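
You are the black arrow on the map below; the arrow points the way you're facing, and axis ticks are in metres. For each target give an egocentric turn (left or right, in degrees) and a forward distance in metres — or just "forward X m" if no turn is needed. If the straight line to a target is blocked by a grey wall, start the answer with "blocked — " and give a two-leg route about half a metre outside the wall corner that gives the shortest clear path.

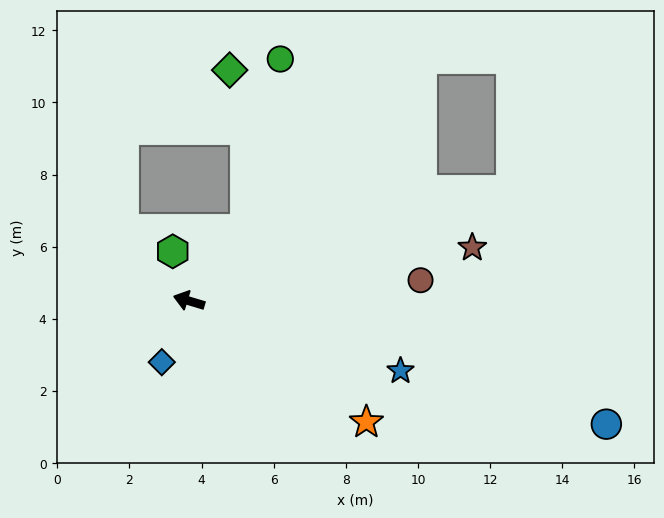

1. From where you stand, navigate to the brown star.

turn right 153°, forward 8.0 m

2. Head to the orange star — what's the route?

turn left 162°, forward 6.0 m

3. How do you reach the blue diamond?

turn left 83°, forward 1.9 m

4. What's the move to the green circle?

blocked — turn right 111°, forward 2.5 m, then turn left 26°, forward 4.8 m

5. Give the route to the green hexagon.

turn right 55°, forward 1.4 m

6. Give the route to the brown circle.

turn right 158°, forward 6.4 m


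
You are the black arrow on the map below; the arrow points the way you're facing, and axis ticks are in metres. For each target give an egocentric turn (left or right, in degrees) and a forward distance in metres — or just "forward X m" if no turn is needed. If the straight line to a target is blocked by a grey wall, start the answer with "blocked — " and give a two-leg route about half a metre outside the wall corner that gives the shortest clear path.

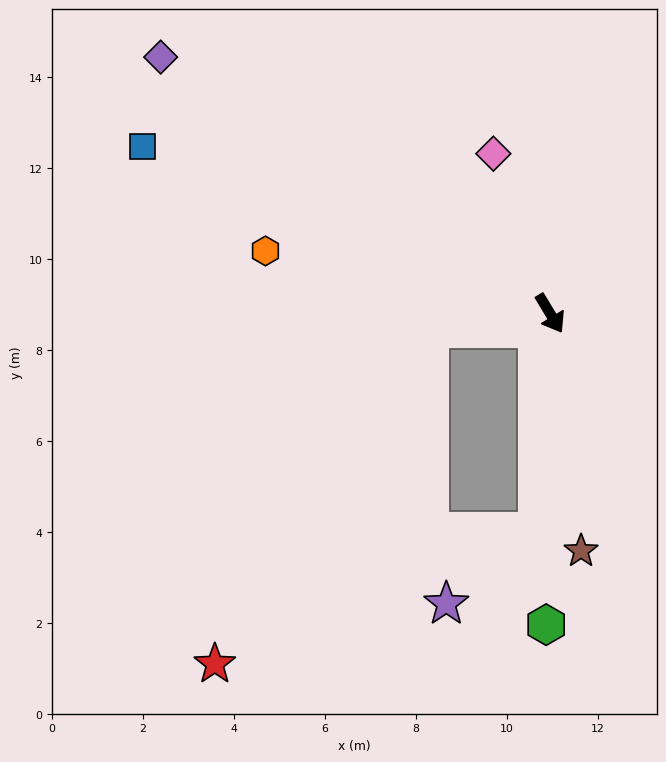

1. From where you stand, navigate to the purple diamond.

turn right 154°, forward 10.3 m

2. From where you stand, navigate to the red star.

blocked — turn right 114°, forward 2.7 m, then turn left 50°, forward 8.8 m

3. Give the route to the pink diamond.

turn left 168°, forward 3.7 m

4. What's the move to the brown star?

turn right 24°, forward 5.3 m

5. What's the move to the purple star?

blocked — turn right 34°, forward 4.8 m, then turn right 49°, forward 2.6 m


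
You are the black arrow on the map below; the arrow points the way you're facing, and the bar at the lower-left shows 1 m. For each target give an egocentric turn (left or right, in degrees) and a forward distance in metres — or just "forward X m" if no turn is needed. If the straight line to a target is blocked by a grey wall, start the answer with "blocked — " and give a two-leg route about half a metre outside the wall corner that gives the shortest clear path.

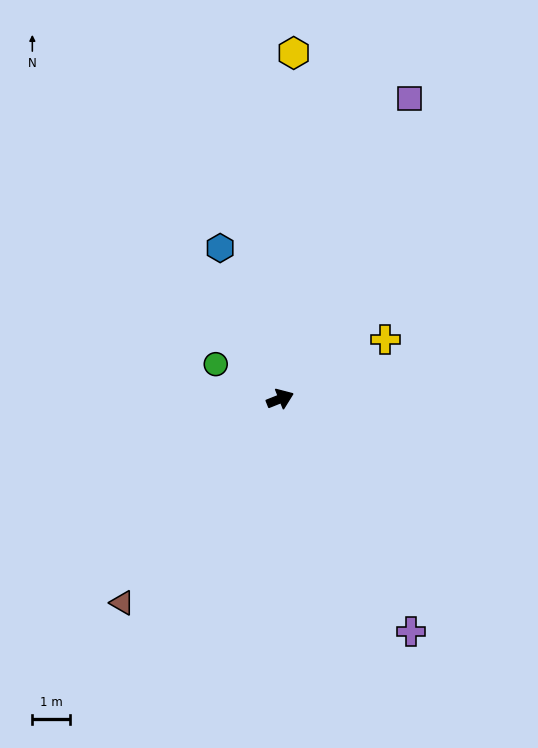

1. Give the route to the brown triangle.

turn right 150°, forward 6.8 m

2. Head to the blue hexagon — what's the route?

turn left 90°, forward 4.3 m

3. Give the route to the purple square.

turn left 45°, forward 8.6 m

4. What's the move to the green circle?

turn left 130°, forward 1.9 m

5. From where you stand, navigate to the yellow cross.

turn left 8°, forward 3.2 m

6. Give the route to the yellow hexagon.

turn left 66°, forward 9.1 m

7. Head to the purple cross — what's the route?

turn right 83°, forward 7.0 m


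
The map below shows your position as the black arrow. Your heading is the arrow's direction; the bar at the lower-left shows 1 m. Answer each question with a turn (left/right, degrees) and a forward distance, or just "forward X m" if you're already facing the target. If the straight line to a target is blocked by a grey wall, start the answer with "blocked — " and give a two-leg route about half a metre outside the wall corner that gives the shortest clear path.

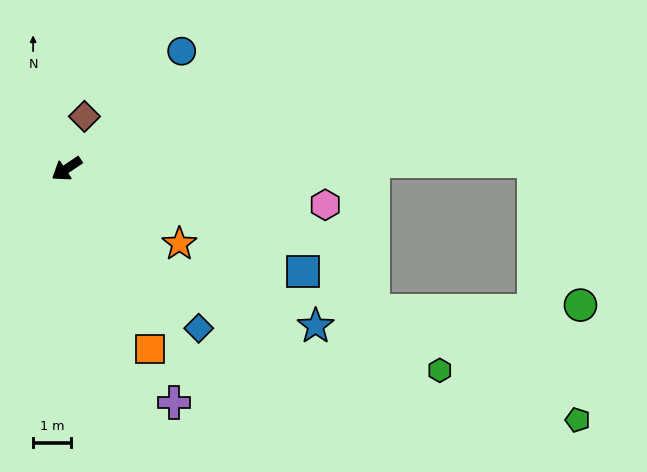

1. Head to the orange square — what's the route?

turn left 81°, forward 5.2 m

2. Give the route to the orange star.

turn left 112°, forward 3.5 m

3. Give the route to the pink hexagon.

turn left 138°, forward 6.8 m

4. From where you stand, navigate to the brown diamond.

turn right 143°, forward 1.4 m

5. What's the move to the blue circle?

turn right 168°, forward 4.3 m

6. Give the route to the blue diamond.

turn left 96°, forward 5.4 m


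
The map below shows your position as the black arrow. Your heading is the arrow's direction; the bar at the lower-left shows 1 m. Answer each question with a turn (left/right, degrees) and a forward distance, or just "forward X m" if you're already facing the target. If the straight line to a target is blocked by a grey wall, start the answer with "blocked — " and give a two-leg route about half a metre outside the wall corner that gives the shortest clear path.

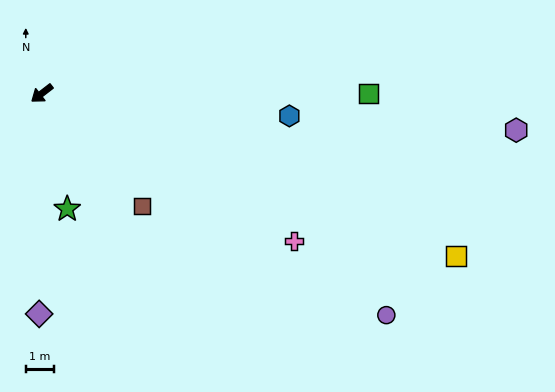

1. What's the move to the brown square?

turn left 94°, forward 5.4 m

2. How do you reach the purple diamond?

turn left 52°, forward 7.9 m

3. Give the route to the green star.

turn left 65°, forward 4.2 m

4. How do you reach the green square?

turn left 142°, forward 11.7 m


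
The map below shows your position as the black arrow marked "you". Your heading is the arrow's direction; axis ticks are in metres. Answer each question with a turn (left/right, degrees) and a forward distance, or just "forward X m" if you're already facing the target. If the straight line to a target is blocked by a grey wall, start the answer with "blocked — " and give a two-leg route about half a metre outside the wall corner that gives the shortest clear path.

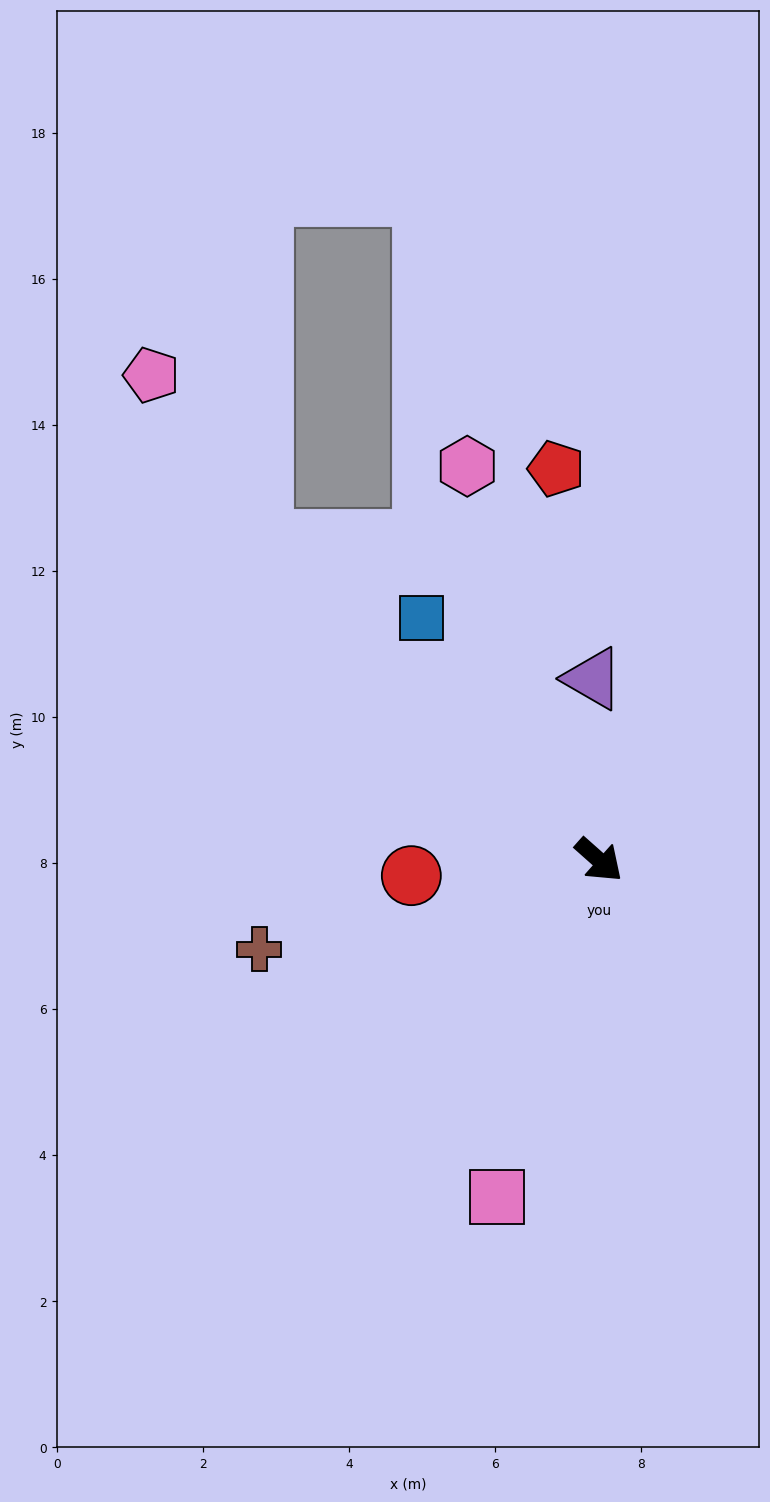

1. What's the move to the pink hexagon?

turn left 150°, forward 5.7 m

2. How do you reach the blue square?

turn left 168°, forward 4.1 m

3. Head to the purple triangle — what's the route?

turn left 134°, forward 2.5 m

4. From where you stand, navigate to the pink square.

turn right 65°, forward 4.8 m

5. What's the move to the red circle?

turn right 134°, forward 2.6 m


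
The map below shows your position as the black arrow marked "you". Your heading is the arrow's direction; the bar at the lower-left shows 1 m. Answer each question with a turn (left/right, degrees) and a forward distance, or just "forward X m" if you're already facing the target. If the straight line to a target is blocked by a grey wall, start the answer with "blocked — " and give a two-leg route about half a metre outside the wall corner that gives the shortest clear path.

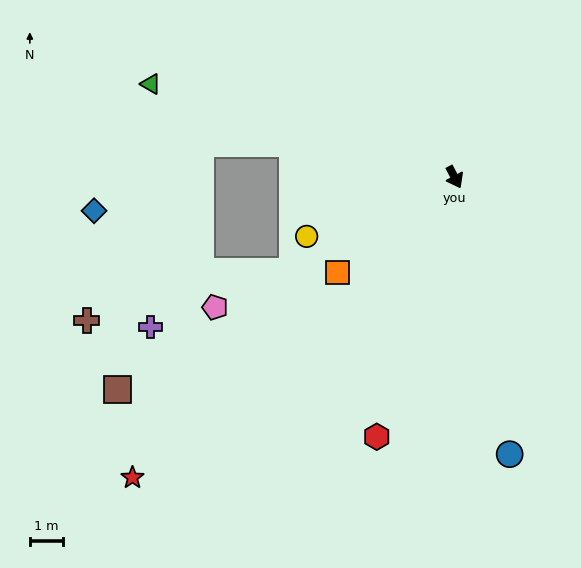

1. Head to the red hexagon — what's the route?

turn right 45°, forward 8.3 m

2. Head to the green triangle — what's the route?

turn right 135°, forward 9.7 m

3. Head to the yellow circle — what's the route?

turn right 96°, forward 4.9 m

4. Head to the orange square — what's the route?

turn right 79°, forward 4.6 m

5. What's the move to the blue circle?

turn right 17°, forward 8.6 m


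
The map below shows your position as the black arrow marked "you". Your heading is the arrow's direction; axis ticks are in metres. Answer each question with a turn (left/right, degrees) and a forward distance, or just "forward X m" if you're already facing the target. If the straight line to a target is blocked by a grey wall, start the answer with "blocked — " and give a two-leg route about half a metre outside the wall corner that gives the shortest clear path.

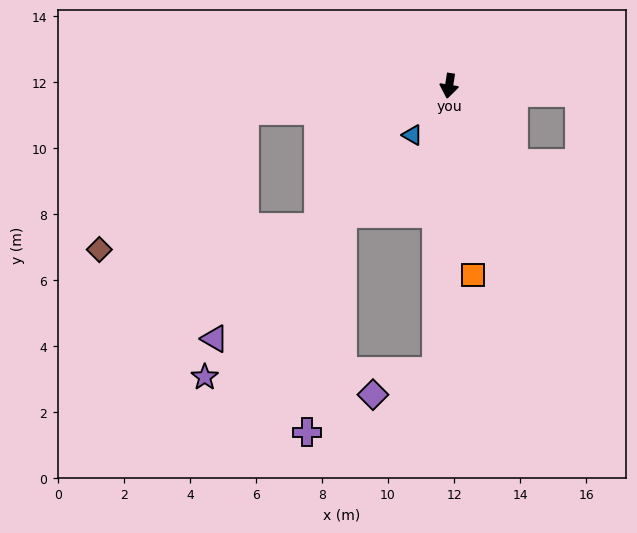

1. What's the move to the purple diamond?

blocked — turn left 6°, forward 8.6 m, then turn right 66°, forward 2.1 m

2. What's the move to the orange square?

turn left 16°, forward 5.8 m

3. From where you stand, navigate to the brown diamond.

blocked — turn right 74°, forward 6.2 m, then turn left 37°, forward 6.1 m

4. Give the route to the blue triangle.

turn right 28°, forward 1.9 m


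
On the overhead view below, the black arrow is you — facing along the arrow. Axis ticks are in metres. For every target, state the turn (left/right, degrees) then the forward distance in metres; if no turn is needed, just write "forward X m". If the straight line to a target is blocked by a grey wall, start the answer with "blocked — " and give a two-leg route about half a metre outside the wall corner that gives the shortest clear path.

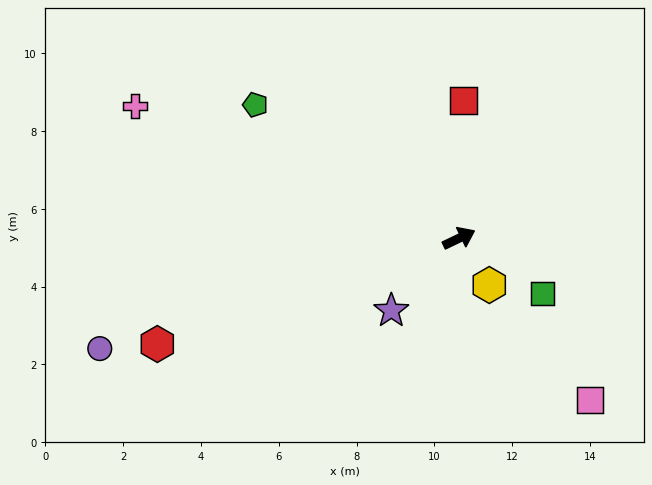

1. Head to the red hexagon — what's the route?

turn left 174°, forward 8.2 m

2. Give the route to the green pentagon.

turn left 121°, forward 6.3 m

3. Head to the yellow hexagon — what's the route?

turn right 83°, forward 1.4 m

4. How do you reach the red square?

turn left 63°, forward 3.5 m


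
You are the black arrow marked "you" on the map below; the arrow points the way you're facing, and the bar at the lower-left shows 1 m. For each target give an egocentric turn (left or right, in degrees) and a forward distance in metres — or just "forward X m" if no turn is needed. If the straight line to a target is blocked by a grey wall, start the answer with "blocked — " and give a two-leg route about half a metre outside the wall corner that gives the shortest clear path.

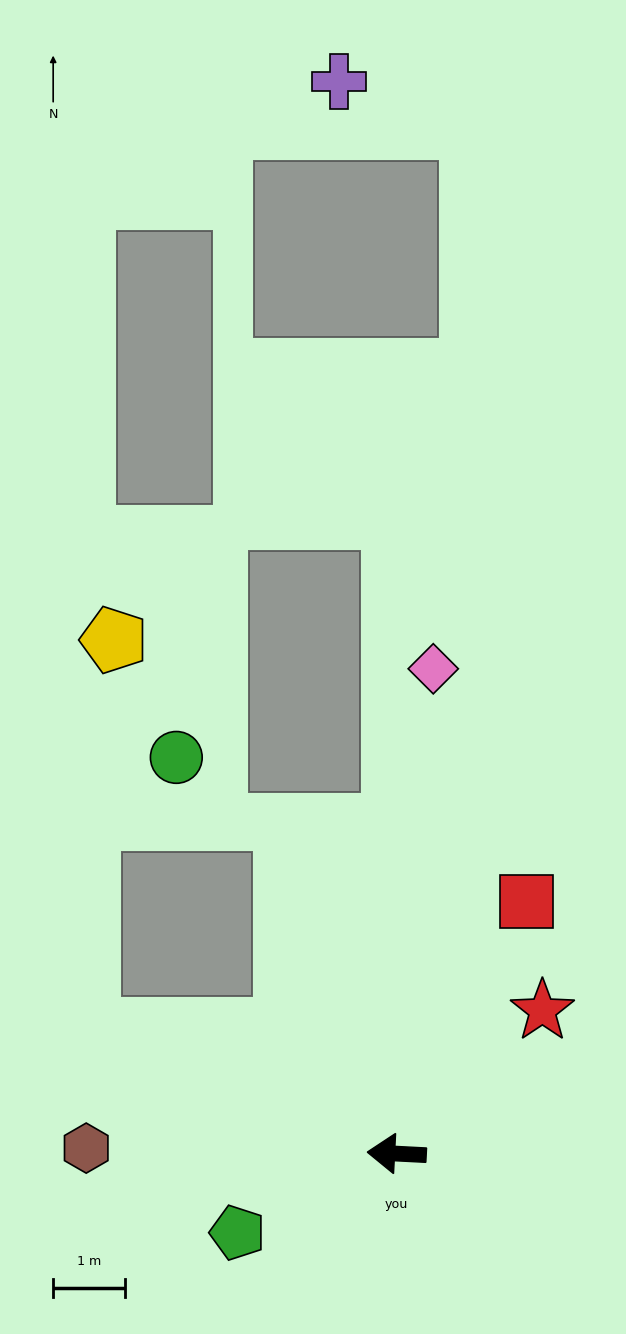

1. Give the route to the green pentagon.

turn left 29°, forward 2.5 m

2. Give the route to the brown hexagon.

forward 4.3 m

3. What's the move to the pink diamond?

turn right 91°, forward 6.8 m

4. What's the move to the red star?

turn right 133°, forward 2.8 m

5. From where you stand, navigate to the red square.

turn right 114°, forward 3.9 m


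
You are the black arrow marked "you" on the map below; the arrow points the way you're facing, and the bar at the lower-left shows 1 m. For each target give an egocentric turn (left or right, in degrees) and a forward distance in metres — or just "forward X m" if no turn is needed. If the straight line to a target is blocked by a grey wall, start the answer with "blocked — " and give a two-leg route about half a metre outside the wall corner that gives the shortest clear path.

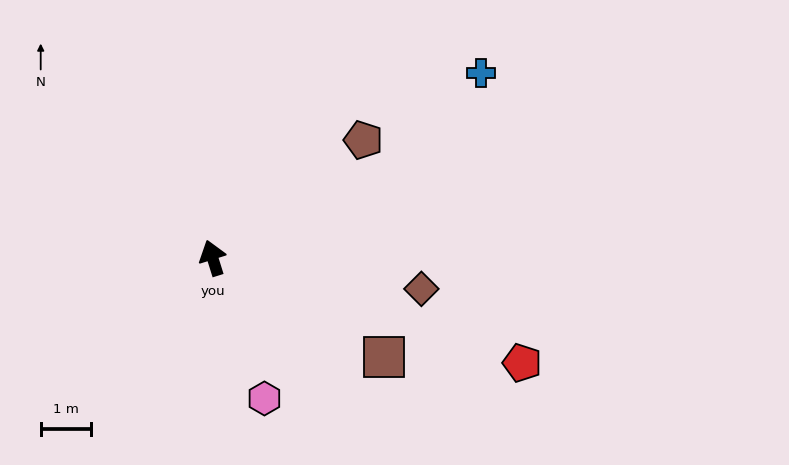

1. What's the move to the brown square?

turn right 137°, forward 4.0 m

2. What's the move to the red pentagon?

turn right 126°, forward 6.5 m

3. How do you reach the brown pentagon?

turn right 69°, forward 3.8 m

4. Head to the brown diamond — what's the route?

turn right 116°, forward 4.2 m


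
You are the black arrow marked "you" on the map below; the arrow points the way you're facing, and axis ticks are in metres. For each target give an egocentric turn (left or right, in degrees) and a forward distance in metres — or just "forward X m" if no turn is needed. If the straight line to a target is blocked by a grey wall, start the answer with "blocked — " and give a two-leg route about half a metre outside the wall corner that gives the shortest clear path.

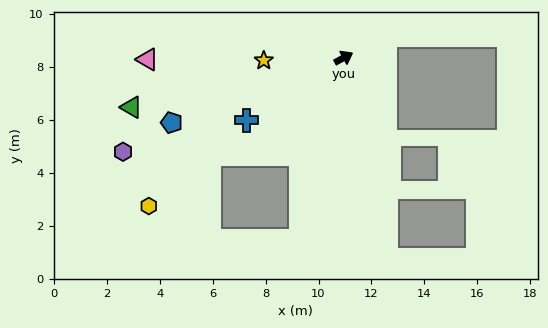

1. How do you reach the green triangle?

turn left 165°, forward 8.2 m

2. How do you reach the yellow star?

turn left 153°, forward 3.0 m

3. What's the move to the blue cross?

turn right 176°, forward 4.4 m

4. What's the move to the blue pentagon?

turn left 172°, forward 6.9 m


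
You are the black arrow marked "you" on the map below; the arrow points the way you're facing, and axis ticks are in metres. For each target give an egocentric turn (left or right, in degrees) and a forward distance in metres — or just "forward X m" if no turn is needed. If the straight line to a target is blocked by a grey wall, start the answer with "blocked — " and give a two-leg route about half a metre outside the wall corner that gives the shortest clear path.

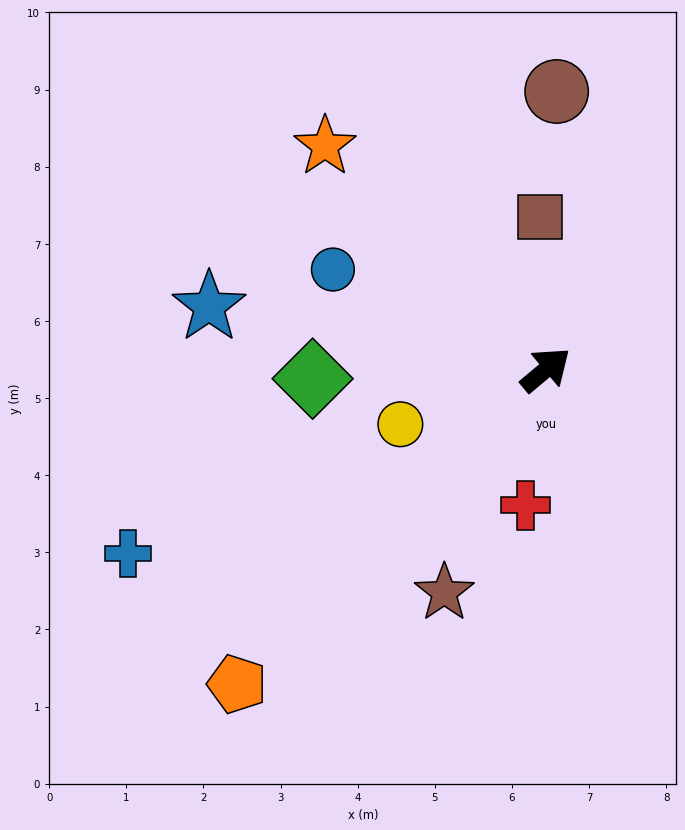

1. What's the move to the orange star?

turn left 95°, forward 4.1 m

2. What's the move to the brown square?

turn left 52°, forward 2.0 m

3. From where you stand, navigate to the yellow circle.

turn left 161°, forward 2.0 m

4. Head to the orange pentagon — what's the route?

turn right 174°, forward 5.7 m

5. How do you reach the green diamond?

turn left 142°, forward 3.0 m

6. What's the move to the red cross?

turn right 138°, forward 1.8 m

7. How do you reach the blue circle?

turn left 115°, forward 3.1 m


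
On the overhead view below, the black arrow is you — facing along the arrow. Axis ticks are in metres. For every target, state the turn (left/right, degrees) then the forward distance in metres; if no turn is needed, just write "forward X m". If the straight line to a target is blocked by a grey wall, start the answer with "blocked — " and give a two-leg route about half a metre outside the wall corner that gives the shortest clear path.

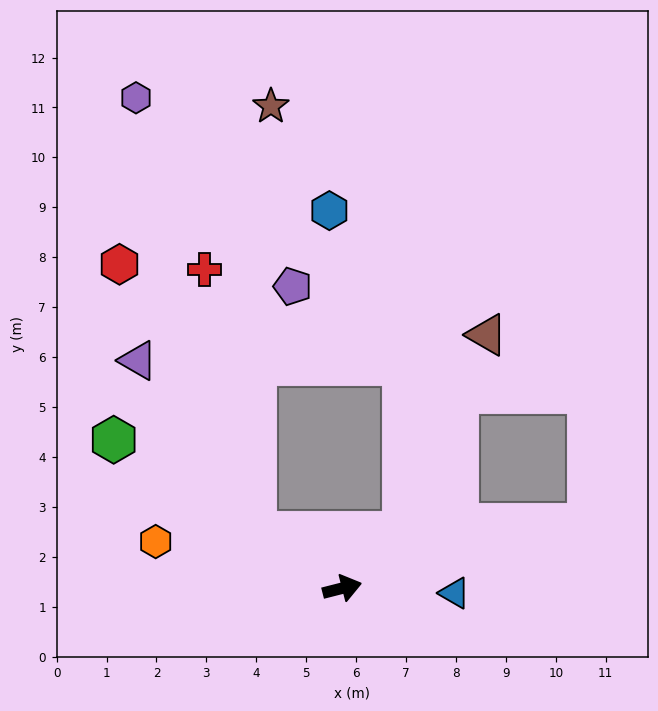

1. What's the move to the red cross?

blocked — turn left 133°, forward 2.1 m, then turn right 46°, forward 5.4 m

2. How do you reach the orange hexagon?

turn left 152°, forward 3.9 m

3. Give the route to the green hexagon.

turn left 133°, forward 5.5 m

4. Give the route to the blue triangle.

turn right 17°, forward 2.3 m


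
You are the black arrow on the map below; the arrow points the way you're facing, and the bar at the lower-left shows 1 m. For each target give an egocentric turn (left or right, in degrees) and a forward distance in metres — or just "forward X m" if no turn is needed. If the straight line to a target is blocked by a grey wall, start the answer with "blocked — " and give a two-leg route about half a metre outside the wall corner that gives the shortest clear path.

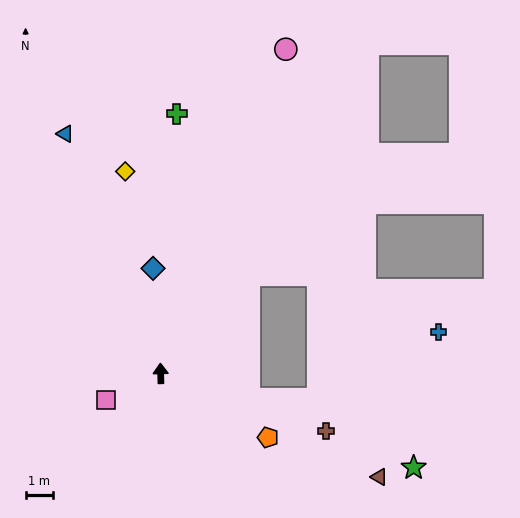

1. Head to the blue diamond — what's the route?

turn left 3°, forward 3.9 m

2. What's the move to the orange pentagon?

turn right 122°, forward 4.6 m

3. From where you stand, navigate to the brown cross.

turn right 111°, forward 6.4 m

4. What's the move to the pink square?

turn left 114°, forward 2.2 m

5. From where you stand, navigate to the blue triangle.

turn left 20°, forward 9.5 m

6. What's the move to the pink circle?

turn right 23°, forward 12.7 m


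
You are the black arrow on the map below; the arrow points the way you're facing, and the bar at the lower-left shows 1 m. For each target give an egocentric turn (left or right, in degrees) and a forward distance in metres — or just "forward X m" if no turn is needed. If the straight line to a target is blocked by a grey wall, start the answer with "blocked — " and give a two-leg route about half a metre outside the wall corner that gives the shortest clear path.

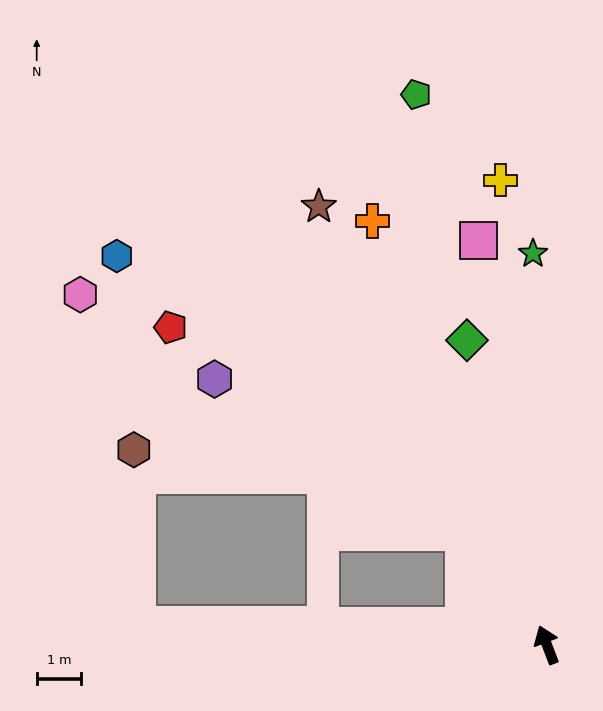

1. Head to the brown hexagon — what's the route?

blocked — turn left 66°, forward 9.3 m, then turn right 86°, forward 4.0 m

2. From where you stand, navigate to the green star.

turn right 19°, forward 8.9 m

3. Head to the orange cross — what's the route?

forward 10.4 m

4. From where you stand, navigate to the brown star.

turn left 7°, forward 11.2 m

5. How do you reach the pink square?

turn right 11°, forward 9.3 m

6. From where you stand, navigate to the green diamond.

turn right 6°, forward 7.1 m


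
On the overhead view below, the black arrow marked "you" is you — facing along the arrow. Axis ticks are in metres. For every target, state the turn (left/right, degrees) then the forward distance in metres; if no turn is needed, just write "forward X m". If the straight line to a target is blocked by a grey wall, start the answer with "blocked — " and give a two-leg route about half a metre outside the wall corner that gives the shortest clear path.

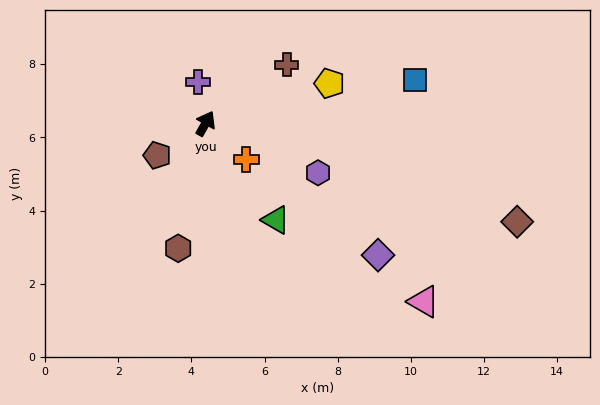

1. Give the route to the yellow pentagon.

turn right 43°, forward 3.6 m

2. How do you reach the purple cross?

turn left 39°, forward 1.1 m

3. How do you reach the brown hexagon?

turn right 163°, forward 3.5 m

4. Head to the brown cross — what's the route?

turn right 25°, forward 2.7 m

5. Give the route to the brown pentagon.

turn left 153°, forward 1.6 m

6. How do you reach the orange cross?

turn right 102°, forward 1.5 m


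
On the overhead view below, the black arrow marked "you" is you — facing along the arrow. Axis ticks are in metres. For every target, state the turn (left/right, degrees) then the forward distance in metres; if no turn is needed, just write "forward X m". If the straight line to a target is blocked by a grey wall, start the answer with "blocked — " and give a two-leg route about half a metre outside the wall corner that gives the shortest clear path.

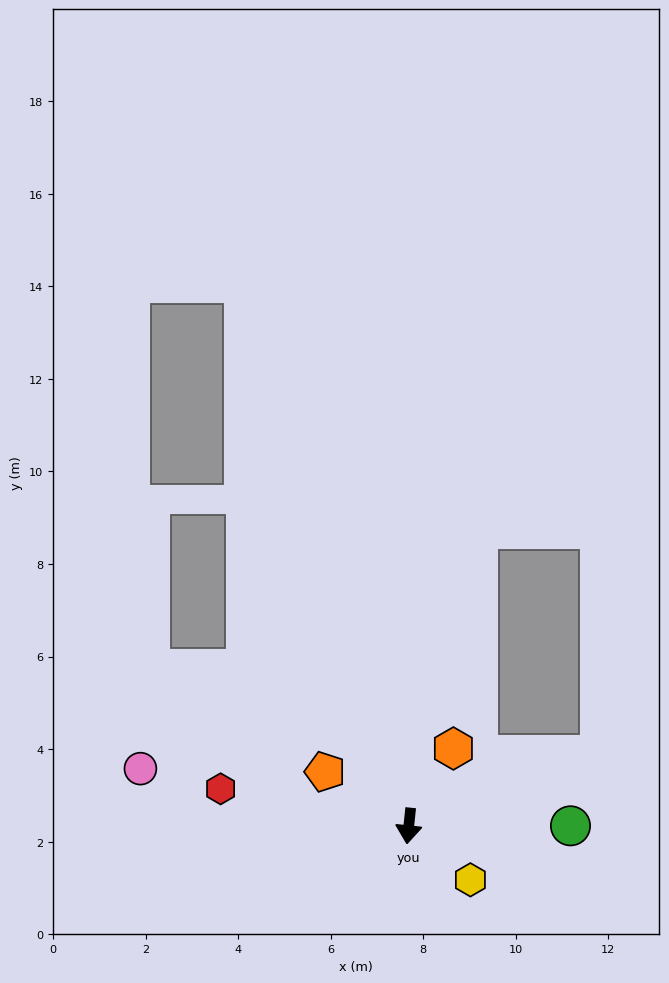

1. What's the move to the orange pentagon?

turn right 117°, forward 2.2 m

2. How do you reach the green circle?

turn left 96°, forward 3.5 m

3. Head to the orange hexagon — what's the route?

turn left 156°, forward 1.9 m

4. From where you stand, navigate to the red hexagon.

turn right 95°, forward 4.1 m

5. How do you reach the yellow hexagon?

turn left 55°, forward 1.8 m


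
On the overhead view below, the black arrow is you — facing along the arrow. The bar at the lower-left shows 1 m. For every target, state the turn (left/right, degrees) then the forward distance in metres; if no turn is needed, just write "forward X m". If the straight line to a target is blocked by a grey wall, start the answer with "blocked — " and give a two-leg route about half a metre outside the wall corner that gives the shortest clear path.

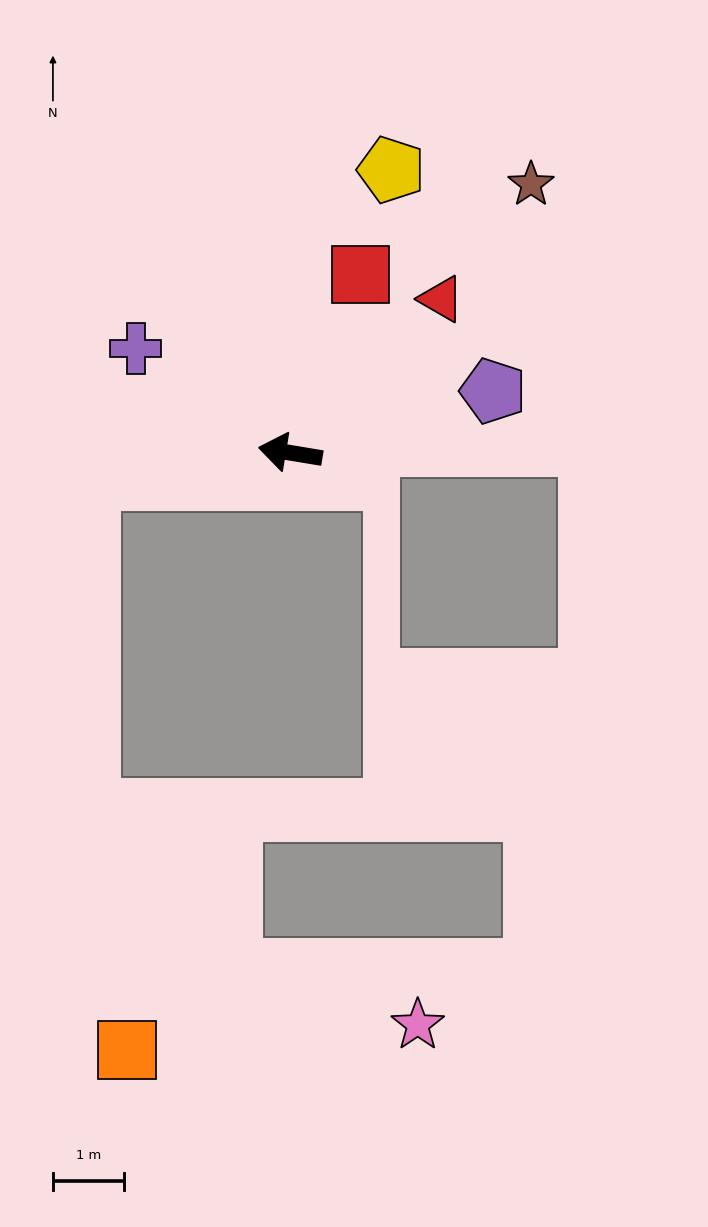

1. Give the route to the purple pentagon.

turn right 154°, forward 3.0 m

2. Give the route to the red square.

turn right 102°, forward 2.7 m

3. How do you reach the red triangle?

turn right 125°, forward 3.0 m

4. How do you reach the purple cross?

turn right 25°, forward 2.6 m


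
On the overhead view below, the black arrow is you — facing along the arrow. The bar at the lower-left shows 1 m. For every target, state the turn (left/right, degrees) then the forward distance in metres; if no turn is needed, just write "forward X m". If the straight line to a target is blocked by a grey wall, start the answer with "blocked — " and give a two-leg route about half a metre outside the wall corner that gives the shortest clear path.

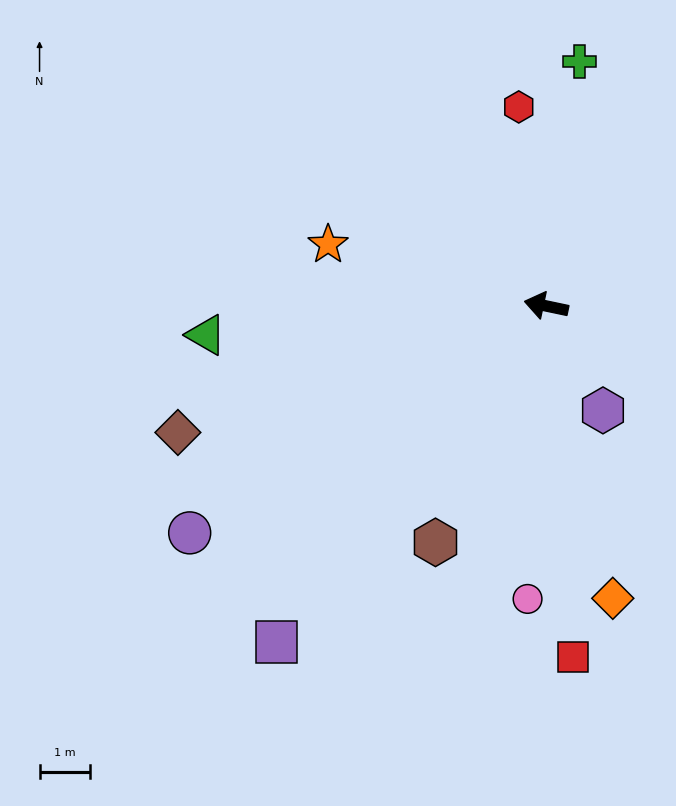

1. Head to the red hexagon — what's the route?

turn right 70°, forward 4.0 m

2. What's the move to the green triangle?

turn left 17°, forward 6.7 m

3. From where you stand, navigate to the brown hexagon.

turn left 77°, forward 5.1 m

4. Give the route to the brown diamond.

turn left 31°, forward 7.7 m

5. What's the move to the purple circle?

turn left 44°, forward 8.3 m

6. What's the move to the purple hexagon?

turn left 130°, forward 2.3 m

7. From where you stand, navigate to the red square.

turn left 106°, forward 6.9 m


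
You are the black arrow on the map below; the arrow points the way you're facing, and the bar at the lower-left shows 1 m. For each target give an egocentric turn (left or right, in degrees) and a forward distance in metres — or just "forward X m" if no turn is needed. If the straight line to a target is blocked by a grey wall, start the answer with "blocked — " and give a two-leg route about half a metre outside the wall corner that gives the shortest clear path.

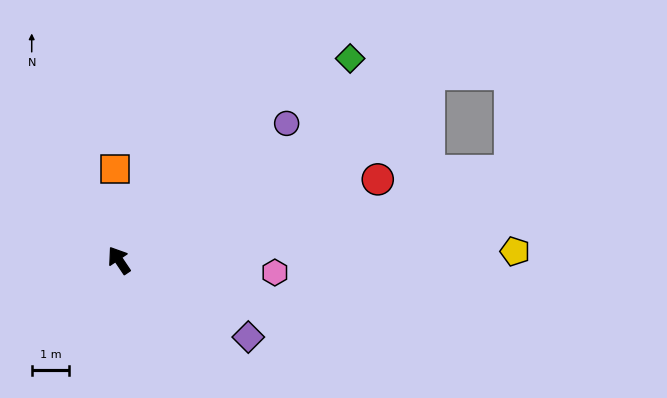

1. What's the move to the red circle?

turn right 107°, forward 7.2 m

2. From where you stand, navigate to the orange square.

turn right 31°, forward 2.4 m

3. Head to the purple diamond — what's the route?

turn right 155°, forward 4.0 m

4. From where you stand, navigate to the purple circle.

turn right 85°, forward 5.7 m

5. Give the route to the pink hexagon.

turn right 128°, forward 4.1 m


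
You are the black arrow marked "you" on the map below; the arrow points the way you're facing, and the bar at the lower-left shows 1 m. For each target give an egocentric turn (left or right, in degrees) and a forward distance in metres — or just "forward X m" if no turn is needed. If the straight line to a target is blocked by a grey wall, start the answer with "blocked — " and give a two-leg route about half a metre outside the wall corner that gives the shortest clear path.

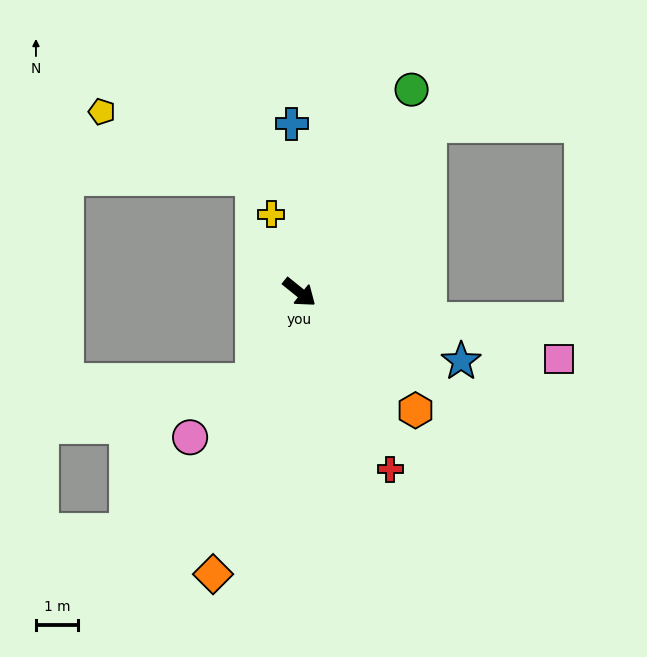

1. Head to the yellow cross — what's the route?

turn left 149°, forward 2.0 m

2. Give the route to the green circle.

turn left 100°, forward 5.6 m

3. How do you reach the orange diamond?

turn right 68°, forward 7.1 m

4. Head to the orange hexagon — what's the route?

turn right 7°, forward 4.0 m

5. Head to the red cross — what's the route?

turn right 24°, forward 4.8 m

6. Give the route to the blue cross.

turn left 131°, forward 4.0 m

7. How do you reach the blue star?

turn left 16°, forward 4.2 m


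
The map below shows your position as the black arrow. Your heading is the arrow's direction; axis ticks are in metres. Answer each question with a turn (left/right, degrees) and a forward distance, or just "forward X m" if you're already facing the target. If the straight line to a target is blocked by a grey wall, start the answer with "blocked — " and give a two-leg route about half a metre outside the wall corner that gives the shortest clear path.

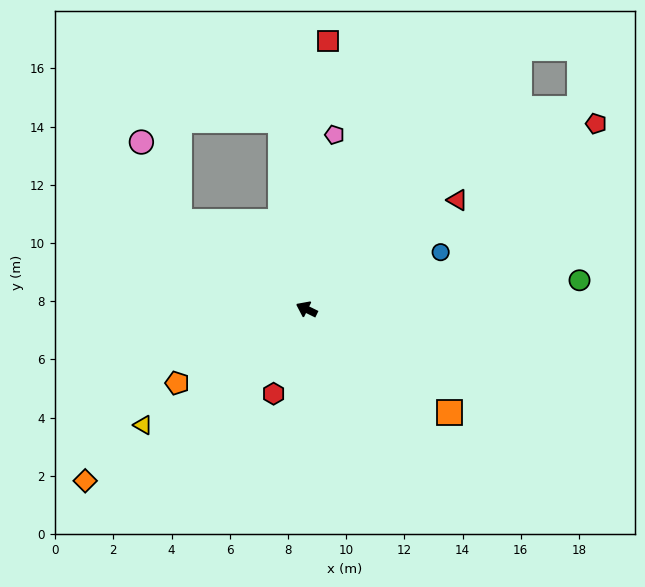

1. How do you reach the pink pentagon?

turn right 73°, forward 6.1 m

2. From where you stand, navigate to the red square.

turn right 68°, forward 9.3 m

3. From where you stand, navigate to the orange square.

turn left 170°, forward 6.1 m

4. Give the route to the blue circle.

turn right 131°, forward 5.0 m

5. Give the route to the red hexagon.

turn left 95°, forward 3.1 m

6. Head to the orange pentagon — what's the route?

turn left 56°, forward 5.1 m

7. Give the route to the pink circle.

blocked — turn right 8°, forward 5.3 m, then turn right 30°, forward 3.0 m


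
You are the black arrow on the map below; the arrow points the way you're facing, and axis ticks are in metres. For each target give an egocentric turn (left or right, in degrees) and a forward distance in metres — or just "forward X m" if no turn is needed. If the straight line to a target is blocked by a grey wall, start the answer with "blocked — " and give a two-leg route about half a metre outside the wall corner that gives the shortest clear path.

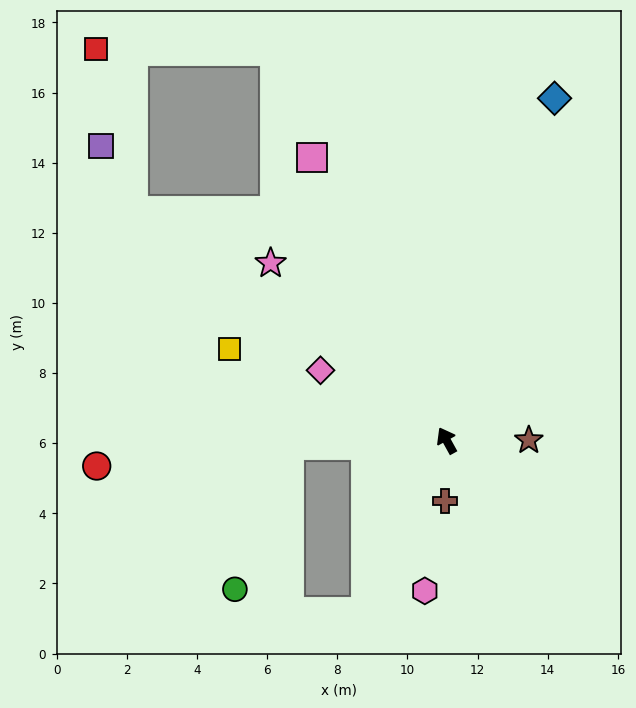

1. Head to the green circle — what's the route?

blocked — turn left 63°, forward 4.5 m, then turn left 67°, forward 4.4 m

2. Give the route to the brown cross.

turn left 149°, forward 1.7 m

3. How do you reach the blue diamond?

turn right 46°, forward 10.2 m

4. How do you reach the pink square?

turn right 4°, forward 8.9 m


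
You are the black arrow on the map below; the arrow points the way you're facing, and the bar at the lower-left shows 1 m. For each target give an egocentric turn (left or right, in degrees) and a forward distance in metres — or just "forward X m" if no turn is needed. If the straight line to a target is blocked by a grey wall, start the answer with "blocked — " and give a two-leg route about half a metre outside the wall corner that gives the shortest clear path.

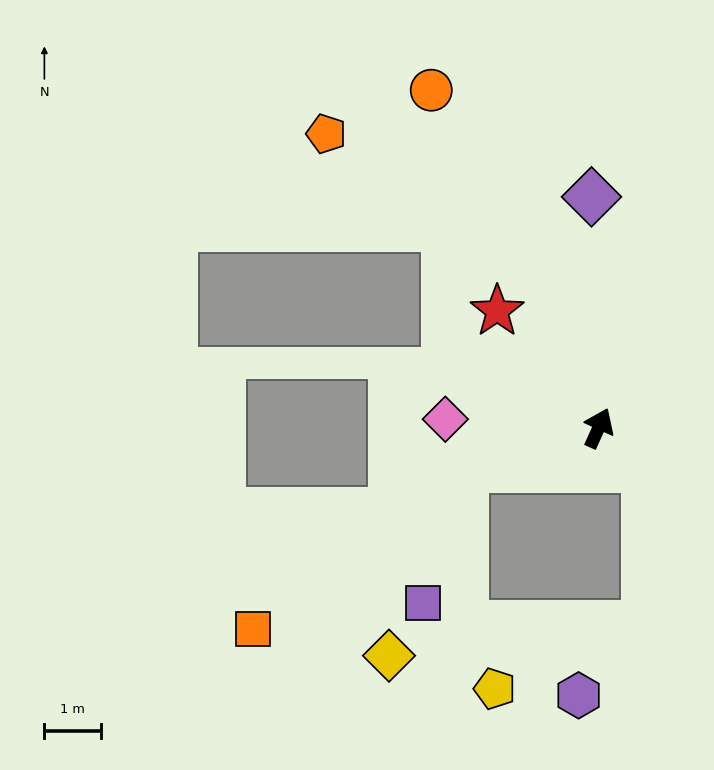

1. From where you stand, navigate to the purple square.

blocked — turn left 131°, forward 2.5 m, then turn left 56°, forward 2.5 m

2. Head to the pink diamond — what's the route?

turn left 111°, forward 2.7 m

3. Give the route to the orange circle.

turn left 51°, forward 6.6 m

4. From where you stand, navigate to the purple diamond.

turn left 26°, forward 4.1 m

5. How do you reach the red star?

turn left 65°, forward 2.7 m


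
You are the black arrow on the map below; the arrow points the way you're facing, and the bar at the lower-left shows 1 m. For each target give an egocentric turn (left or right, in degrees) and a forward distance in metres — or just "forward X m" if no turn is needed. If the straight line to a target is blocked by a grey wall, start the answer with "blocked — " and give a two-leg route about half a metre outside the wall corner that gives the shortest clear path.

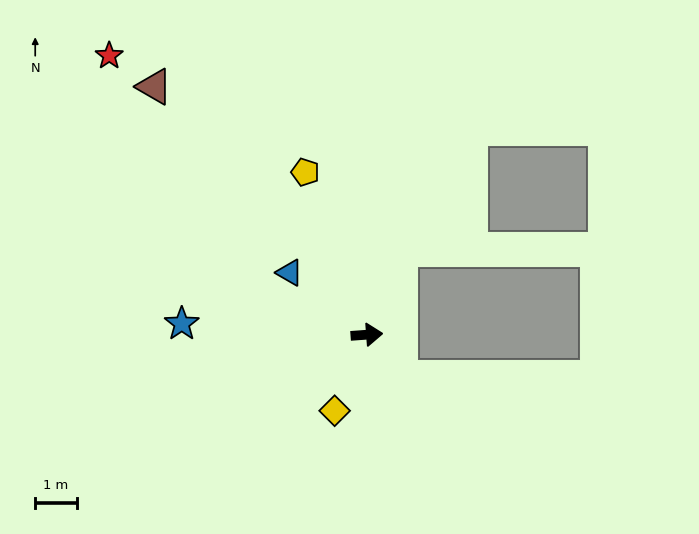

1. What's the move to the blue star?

turn left 172°, forward 4.5 m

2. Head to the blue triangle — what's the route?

turn left 137°, forward 2.4 m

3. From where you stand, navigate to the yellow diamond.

turn right 117°, forward 2.0 m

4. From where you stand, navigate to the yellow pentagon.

turn left 107°, forward 4.2 m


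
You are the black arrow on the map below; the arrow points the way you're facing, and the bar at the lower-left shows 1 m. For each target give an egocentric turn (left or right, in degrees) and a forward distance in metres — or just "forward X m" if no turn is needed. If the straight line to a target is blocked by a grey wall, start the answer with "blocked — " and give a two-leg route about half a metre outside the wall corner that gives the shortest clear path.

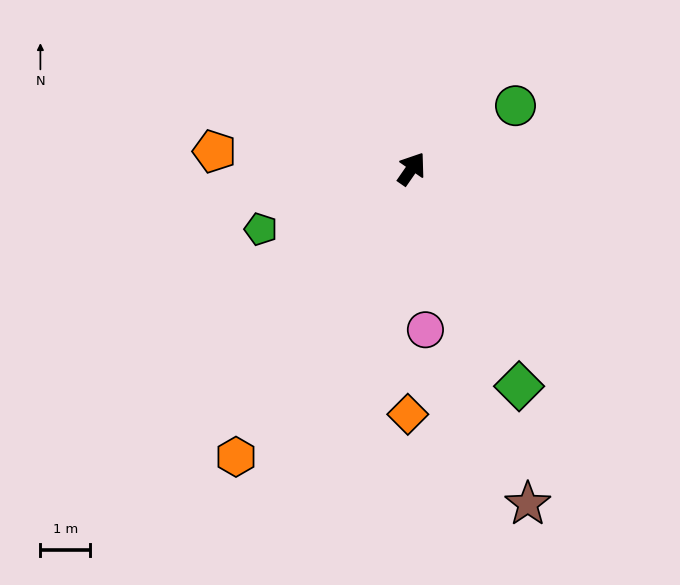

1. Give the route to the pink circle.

turn right 140°, forward 3.2 m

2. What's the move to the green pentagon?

turn left 147°, forward 3.3 m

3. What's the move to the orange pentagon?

turn left 120°, forward 4.0 m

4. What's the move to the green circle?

turn right 24°, forward 2.4 m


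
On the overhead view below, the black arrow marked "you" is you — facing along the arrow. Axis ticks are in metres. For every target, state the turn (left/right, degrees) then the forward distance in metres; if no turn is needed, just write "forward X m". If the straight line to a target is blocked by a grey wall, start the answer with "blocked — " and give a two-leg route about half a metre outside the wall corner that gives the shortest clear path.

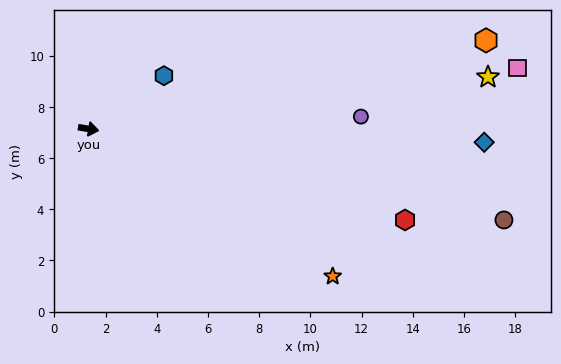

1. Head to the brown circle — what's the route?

turn right 3°, forward 16.6 m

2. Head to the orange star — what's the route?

turn right 22°, forward 11.1 m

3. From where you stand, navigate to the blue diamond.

turn left 8°, forward 15.5 m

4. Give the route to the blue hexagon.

turn left 45°, forward 3.6 m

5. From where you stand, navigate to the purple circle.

turn left 12°, forward 10.6 m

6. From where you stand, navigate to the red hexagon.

turn right 6°, forward 12.9 m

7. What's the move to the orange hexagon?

turn left 22°, forward 15.9 m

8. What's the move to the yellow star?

turn left 17°, forward 15.7 m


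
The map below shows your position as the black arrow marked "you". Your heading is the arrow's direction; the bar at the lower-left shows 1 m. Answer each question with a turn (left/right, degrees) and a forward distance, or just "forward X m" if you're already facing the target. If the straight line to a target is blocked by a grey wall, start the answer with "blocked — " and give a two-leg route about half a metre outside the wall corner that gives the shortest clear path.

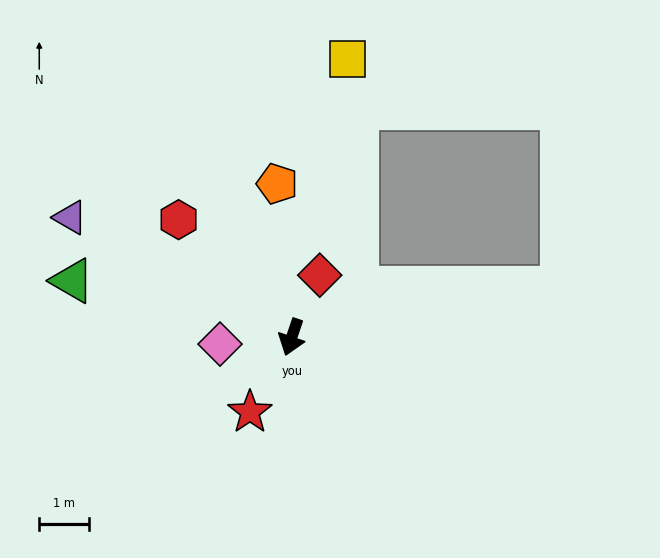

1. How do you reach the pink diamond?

turn right 66°, forward 1.4 m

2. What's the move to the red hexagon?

turn right 117°, forward 3.3 m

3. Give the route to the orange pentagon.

turn right 156°, forward 3.1 m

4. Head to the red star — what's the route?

turn right 11°, forward 1.7 m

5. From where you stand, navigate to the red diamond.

turn left 174°, forward 1.4 m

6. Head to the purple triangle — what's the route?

turn right 100°, forward 5.0 m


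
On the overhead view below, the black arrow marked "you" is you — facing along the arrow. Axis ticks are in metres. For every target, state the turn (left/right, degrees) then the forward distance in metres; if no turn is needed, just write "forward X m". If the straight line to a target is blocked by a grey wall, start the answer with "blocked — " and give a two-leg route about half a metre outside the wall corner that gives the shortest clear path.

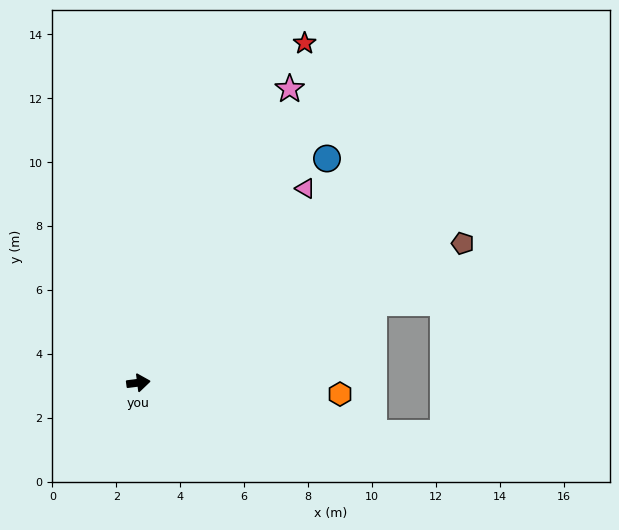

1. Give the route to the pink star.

turn left 56°, forward 10.3 m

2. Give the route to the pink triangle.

turn left 42°, forward 8.0 m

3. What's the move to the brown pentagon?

turn left 16°, forward 11.0 m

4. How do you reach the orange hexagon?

turn right 10°, forward 6.3 m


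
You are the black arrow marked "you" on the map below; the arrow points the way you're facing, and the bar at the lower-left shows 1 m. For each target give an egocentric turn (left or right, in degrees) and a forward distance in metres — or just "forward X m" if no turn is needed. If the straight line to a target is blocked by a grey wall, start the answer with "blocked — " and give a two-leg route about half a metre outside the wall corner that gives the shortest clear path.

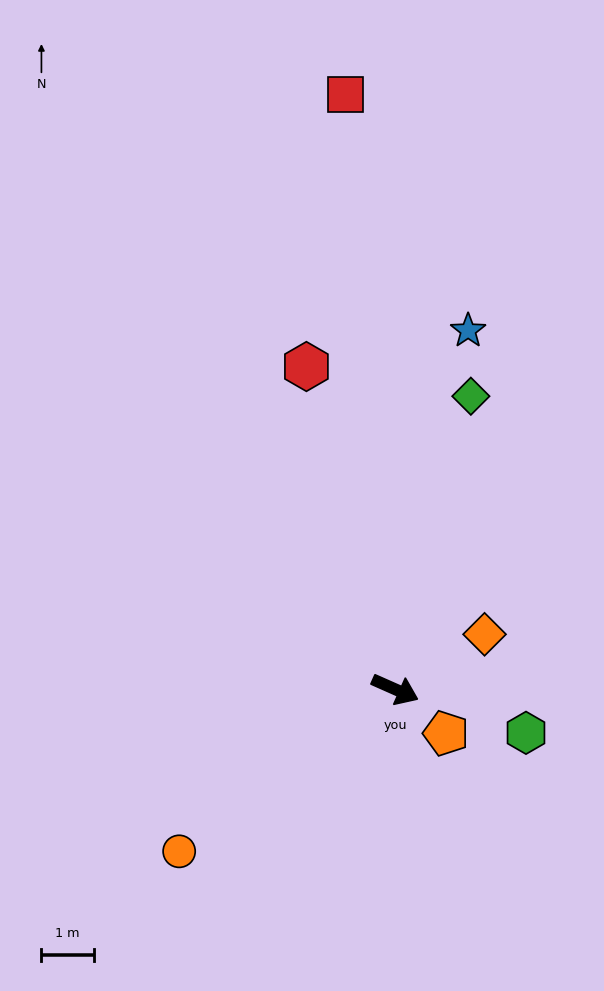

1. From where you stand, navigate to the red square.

turn left 119°, forward 11.5 m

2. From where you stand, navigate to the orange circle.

turn right 119°, forward 5.2 m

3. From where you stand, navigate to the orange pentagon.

turn right 17°, forward 1.3 m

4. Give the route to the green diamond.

turn left 99°, forward 5.8 m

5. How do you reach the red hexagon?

turn left 129°, forward 6.4 m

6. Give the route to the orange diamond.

turn left 55°, forward 2.0 m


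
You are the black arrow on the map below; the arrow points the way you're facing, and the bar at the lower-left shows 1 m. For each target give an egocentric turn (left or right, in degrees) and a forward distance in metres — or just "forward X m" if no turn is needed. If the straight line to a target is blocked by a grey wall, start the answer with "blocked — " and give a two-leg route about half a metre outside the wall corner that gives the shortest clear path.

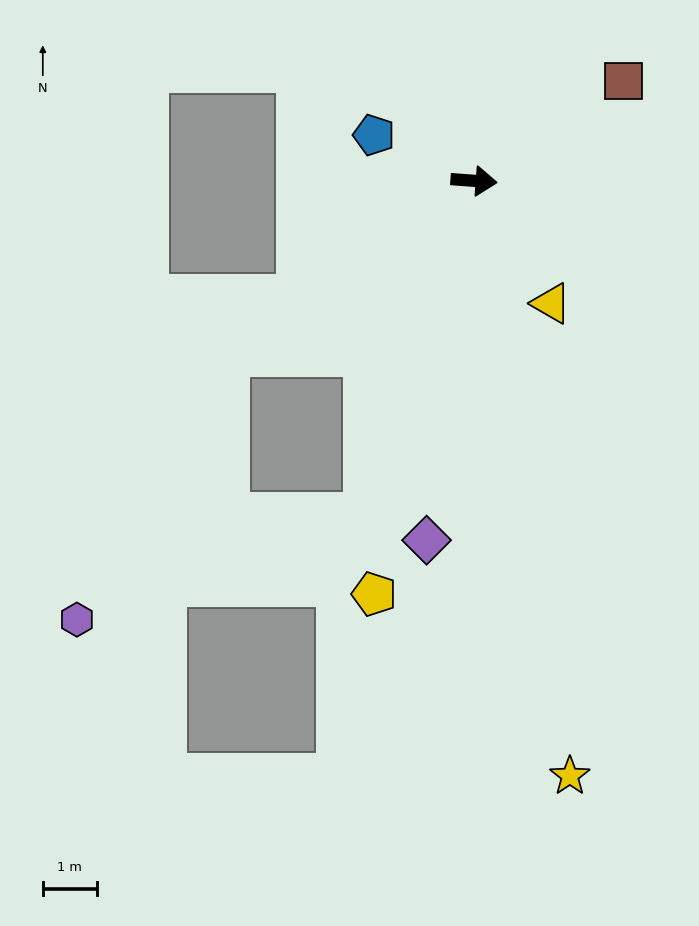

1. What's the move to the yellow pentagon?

turn right 99°, forward 7.9 m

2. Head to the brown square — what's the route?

turn left 38°, forward 3.3 m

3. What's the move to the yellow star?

turn right 77°, forward 11.1 m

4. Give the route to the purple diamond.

turn right 93°, forward 6.7 m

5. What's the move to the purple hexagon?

blocked — turn right 141°, forward 5.6 m, then turn left 26°, forward 5.6 m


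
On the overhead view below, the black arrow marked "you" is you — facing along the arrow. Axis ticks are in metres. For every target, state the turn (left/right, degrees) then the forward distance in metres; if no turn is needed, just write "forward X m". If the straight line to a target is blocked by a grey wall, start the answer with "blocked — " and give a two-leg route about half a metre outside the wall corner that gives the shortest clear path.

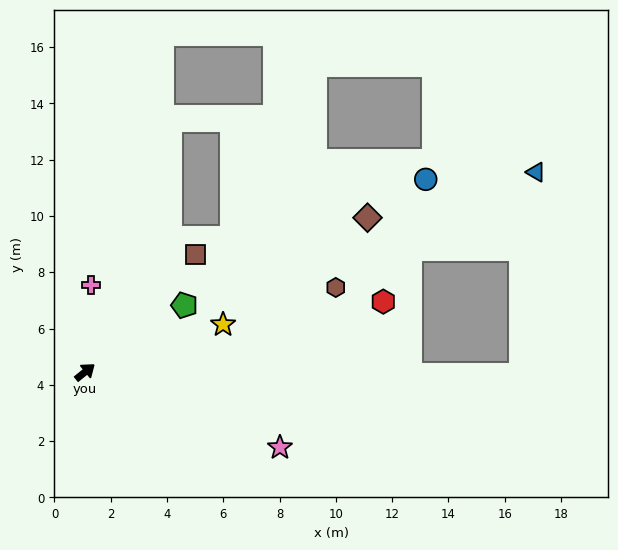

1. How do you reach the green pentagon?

turn right 5°, forward 4.3 m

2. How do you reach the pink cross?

turn left 47°, forward 3.1 m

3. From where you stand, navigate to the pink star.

turn right 60°, forward 7.4 m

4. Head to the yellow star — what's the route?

turn right 20°, forward 5.2 m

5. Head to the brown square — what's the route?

turn left 8°, forward 5.7 m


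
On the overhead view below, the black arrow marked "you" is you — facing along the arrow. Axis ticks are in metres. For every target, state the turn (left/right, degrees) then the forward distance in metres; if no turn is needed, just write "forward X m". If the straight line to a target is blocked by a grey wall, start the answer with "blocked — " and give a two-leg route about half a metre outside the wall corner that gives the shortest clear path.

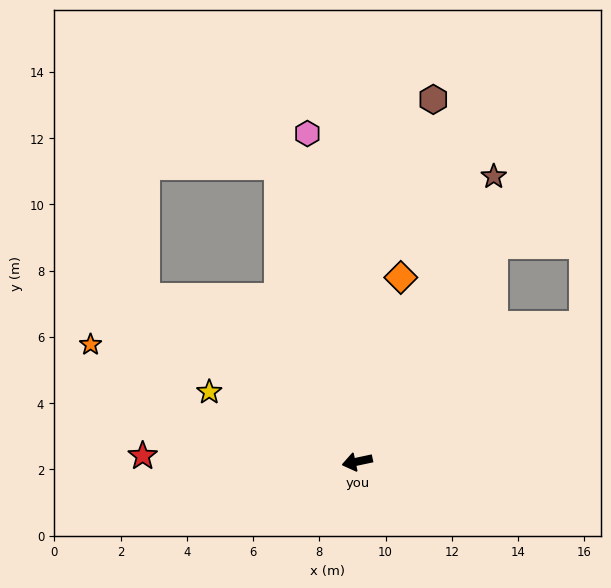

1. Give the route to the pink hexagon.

turn right 93°, forward 10.0 m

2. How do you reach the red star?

turn right 14°, forward 6.5 m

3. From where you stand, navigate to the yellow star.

turn right 37°, forward 4.9 m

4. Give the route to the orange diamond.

turn right 115°, forward 5.7 m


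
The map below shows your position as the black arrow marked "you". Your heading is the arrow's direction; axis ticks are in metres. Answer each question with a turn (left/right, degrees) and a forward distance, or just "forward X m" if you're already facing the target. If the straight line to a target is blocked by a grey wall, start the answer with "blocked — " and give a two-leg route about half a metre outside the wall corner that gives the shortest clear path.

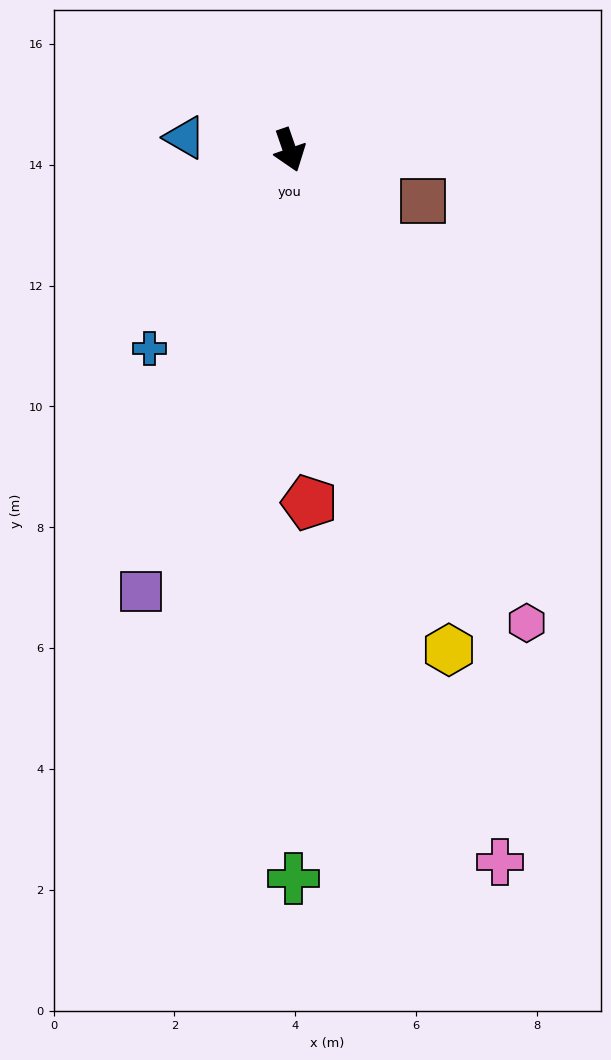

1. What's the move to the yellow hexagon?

forward 8.7 m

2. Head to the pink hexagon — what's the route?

turn left 8°, forward 8.8 m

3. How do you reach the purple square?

turn right 38°, forward 7.7 m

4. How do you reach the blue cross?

turn right 54°, forward 4.0 m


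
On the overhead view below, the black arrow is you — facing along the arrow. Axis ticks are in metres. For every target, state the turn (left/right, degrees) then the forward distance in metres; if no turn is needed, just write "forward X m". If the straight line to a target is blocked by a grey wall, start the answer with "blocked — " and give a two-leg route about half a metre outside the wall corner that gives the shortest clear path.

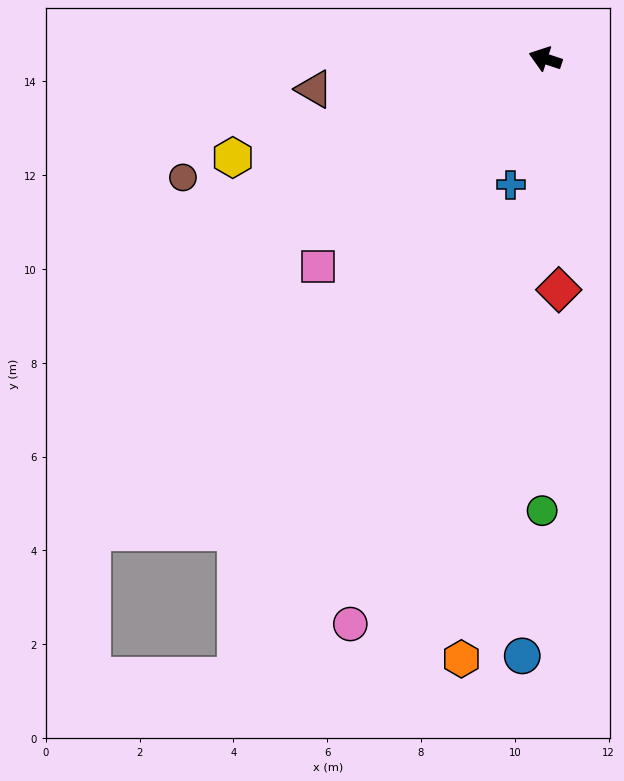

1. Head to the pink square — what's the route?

turn left 61°, forward 6.6 m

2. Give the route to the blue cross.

turn left 93°, forward 2.8 m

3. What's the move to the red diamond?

turn left 112°, forward 4.9 m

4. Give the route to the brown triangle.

turn left 26°, forward 5.0 m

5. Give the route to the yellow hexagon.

turn left 36°, forward 7.0 m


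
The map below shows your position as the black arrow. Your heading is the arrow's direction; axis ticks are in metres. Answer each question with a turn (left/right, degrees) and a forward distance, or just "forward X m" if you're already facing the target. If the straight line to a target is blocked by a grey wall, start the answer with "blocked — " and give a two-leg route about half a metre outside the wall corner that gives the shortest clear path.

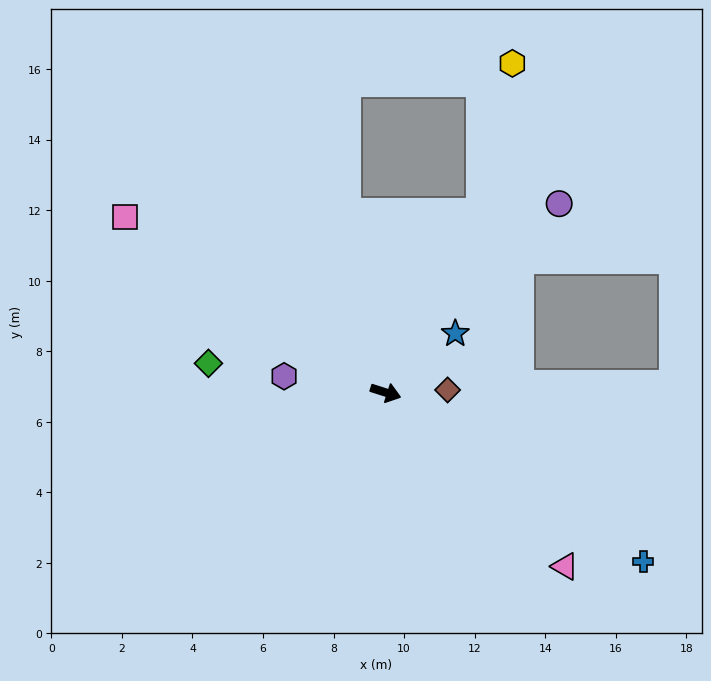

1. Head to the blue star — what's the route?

turn left 58°, forward 2.6 m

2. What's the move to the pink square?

turn left 164°, forward 8.9 m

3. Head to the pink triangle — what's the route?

turn right 26°, forward 7.1 m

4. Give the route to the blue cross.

turn right 16°, forward 8.7 m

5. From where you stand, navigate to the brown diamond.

turn left 20°, forward 1.8 m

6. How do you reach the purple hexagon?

turn right 171°, forward 2.9 m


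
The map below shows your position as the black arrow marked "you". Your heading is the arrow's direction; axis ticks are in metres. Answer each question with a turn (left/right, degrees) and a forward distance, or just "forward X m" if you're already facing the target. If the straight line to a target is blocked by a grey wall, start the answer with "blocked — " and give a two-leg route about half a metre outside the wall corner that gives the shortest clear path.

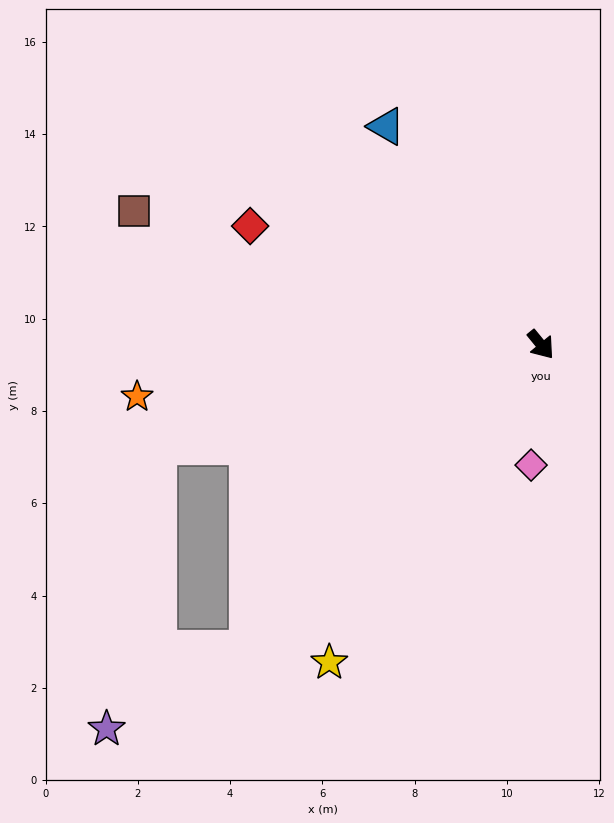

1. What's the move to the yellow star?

turn right 73°, forward 8.3 m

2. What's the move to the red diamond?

turn right 151°, forward 6.8 m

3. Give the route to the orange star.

turn right 122°, forward 8.8 m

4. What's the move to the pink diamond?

turn right 44°, forward 2.6 m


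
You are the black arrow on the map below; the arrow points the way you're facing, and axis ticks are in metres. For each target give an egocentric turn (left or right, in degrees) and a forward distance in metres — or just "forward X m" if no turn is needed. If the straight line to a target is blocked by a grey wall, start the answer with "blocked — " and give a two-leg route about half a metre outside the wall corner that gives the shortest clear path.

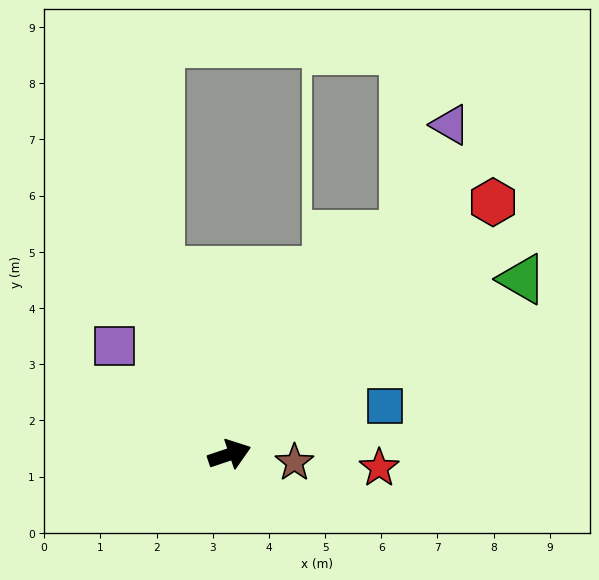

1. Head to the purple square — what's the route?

turn left 118°, forward 2.8 m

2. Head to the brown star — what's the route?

turn right 26°, forward 1.2 m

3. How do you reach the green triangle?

turn left 12°, forward 6.1 m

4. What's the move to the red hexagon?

turn left 25°, forward 6.5 m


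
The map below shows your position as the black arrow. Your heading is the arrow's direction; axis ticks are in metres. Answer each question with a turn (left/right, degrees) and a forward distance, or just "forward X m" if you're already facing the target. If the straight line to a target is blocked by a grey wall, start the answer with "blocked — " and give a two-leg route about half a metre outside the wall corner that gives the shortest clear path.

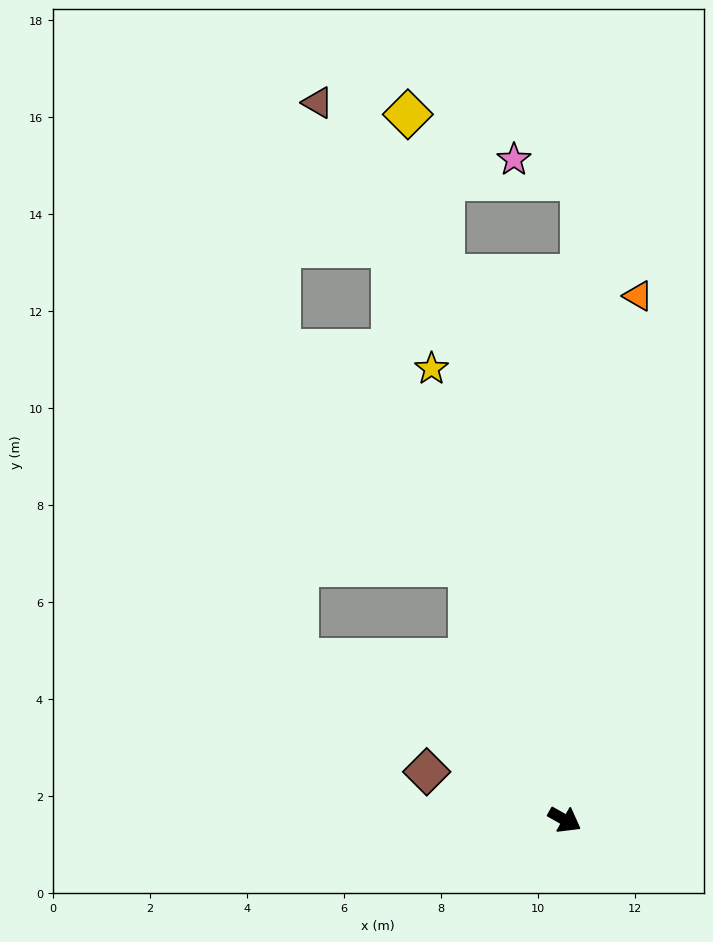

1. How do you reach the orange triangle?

turn left 111°, forward 10.9 m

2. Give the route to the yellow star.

turn left 136°, forward 9.7 m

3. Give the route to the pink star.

blocked — turn left 118°, forward 13.2 m, then turn left 74°, forward 1.4 m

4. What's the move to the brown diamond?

turn right 170°, forward 3.0 m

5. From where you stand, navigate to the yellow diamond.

turn left 132°, forward 14.9 m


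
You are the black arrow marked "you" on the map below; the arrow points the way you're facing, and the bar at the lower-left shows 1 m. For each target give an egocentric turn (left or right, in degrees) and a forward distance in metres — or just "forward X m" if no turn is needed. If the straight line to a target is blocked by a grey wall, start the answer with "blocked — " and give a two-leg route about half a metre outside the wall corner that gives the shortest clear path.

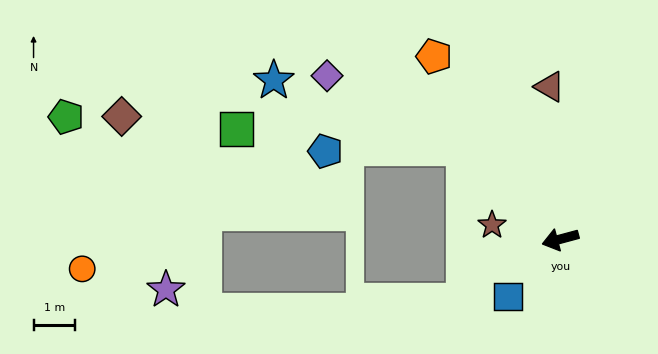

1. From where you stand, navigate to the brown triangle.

turn right 101°, forward 3.7 m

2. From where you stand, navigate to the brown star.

turn right 27°, forward 1.7 m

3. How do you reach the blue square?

turn left 33°, forward 1.9 m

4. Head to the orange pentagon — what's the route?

turn right 70°, forward 5.4 m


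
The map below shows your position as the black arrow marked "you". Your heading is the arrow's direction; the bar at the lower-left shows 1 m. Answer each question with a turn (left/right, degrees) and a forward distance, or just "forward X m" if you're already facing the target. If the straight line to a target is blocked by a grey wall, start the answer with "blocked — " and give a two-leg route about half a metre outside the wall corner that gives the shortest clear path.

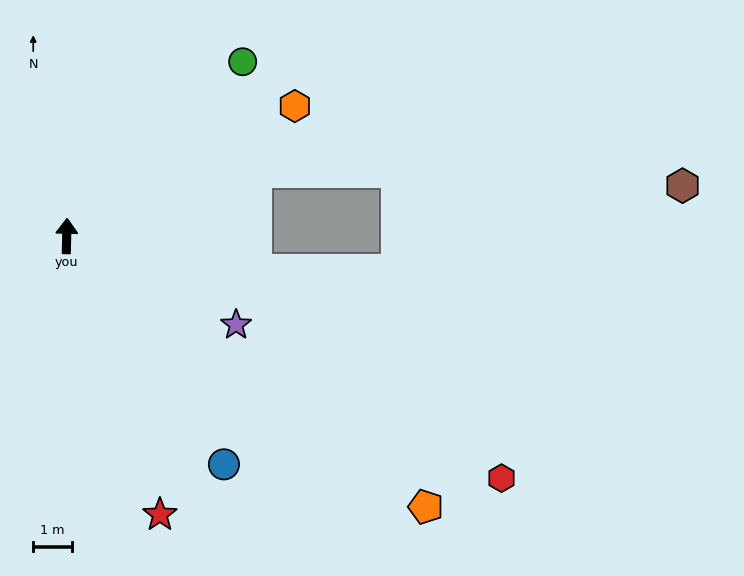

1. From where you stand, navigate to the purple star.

turn right 116°, forward 5.0 m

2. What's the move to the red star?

turn right 160°, forward 7.6 m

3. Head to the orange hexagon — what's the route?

turn right 59°, forward 6.8 m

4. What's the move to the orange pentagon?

turn right 126°, forward 11.7 m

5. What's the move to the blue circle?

turn right 144°, forward 7.2 m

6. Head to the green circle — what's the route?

turn right 44°, forward 6.4 m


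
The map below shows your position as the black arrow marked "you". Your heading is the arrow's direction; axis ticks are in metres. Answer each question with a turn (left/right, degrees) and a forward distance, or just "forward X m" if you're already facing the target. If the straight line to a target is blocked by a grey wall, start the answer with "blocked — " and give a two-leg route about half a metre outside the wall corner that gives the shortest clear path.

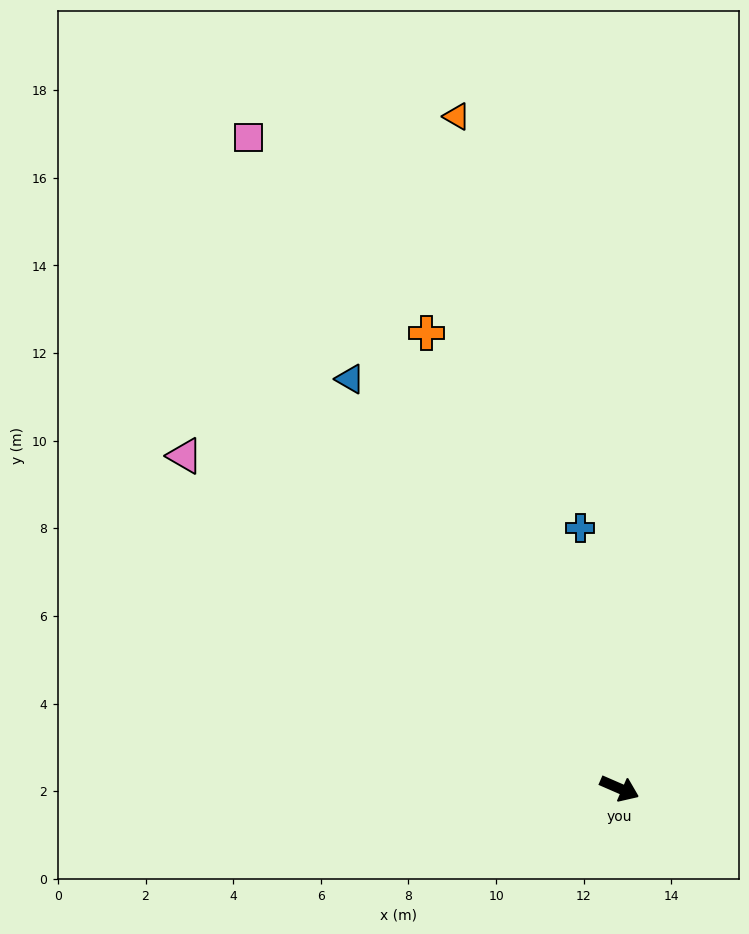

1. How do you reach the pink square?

turn left 143°, forward 17.1 m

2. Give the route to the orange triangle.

turn left 127°, forward 15.8 m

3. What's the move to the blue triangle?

turn left 147°, forward 11.2 m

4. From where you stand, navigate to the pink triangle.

turn left 166°, forward 12.5 m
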